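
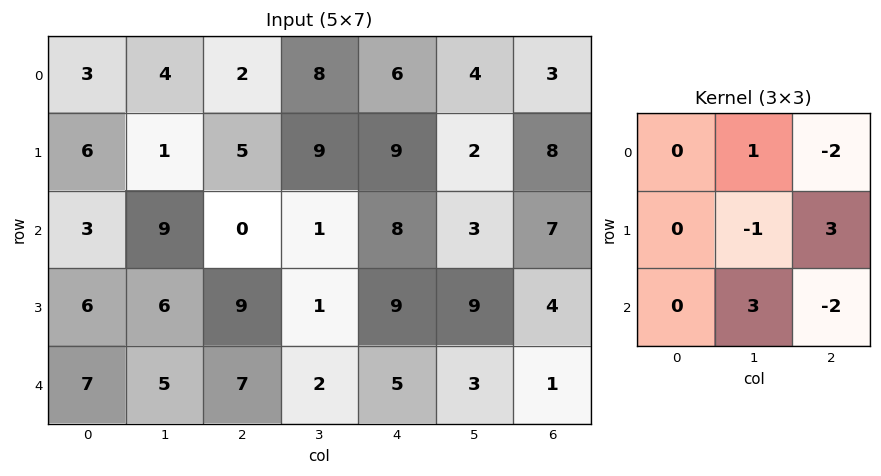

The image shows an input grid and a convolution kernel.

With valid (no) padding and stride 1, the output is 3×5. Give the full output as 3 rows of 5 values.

Output[0,0]: The receptive field on the input at this output position is [3 4 2 / 6 1 5 / 3 9 0]. Elementwise product with the kernel and sum: 4·1 + 2·-2 + 1·-1 + 5·3 + 9·3 + 0·-2.
Output[0,1]: The receptive field on the input at this output position is [4 2 8 / 1 5 9 / 9 0 1]. Elementwise product with the kernel and sum: 2·1 + 8·-2 + 5·-1 + 9·3 + 0·3 + 1·-2.

41 6 1 13 15
-18 15 -1 15 23
31 9 7 29 -1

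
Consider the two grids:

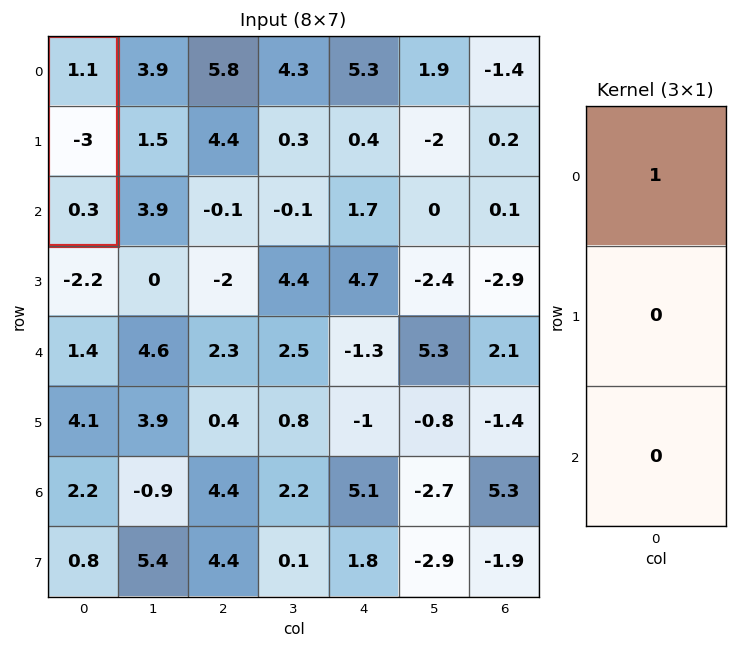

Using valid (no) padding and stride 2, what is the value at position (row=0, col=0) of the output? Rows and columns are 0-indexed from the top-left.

The receptive field on the input at this output position is [1.1 / -3 / 0.3]. Elementwise product with the kernel and sum: 1.1·1.

1.1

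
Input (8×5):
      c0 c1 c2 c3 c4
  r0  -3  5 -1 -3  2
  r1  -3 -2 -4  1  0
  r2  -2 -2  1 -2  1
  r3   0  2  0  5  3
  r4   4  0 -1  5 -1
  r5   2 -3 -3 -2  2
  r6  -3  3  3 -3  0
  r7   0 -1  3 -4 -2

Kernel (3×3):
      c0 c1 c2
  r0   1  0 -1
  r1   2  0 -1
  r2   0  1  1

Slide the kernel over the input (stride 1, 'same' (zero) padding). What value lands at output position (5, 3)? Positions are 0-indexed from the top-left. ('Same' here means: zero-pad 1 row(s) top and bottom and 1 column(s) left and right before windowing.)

The receptive field on the zero-padded input at this output position is [-1 5 -1 / -3 -2 2 / 3 -3 0]. Elementwise product with the kernel and sum: -1·1 + -1·-1 + -3·2 + 2·-1 + -3·1 + 0·1.

-11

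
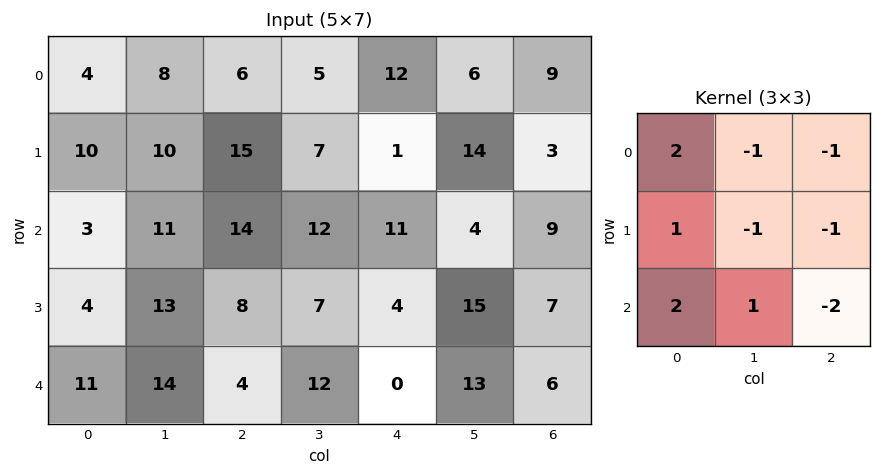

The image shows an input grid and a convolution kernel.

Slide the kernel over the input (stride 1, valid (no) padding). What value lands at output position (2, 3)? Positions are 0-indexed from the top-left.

-5

The receptive field on the input at this output position is [12 11 4 / 7 4 15 / 12 0 13]. Elementwise product with the kernel and sum: 12·2 + 11·-1 + 4·-1 + 7·1 + 4·-1 + 15·-1 + 12·2 + 0·1 + 13·-2.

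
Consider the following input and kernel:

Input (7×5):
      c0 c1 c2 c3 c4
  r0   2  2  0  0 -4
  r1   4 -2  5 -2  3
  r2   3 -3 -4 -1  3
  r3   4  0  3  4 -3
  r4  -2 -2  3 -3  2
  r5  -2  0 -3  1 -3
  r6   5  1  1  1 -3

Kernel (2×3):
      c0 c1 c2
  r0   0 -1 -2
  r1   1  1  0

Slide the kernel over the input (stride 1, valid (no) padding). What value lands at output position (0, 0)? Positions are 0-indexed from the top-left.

The receptive field on the input at this output position is [2 2 0 / 4 -2 5]. Elementwise product with the kernel and sum: 2·-1 + 0·-2 + 4·1 + -2·1.

0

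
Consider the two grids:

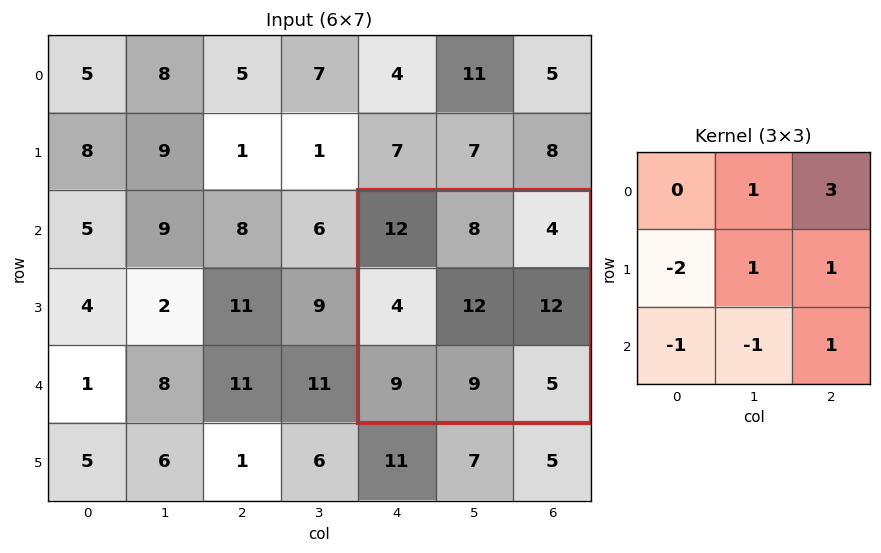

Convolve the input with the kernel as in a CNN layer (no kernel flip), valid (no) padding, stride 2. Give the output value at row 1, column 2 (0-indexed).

The receptive field on the input at this output position is [12 8 4 / 4 12 12 / 9 9 5]. Elementwise product with the kernel and sum: 8·1 + 4·3 + 4·-2 + 12·1 + 12·1 + 9·-1 + 9·-1 + 5·1.

23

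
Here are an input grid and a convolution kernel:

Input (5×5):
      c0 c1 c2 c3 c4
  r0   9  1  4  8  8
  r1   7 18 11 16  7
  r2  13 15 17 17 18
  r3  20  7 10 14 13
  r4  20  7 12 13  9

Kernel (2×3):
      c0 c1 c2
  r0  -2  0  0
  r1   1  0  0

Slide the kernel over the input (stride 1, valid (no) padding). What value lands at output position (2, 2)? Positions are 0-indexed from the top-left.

The receptive field on the input at this output position is [17 17 18 / 10 14 13]. Elementwise product with the kernel and sum: 17·-2 + 10·1.

-24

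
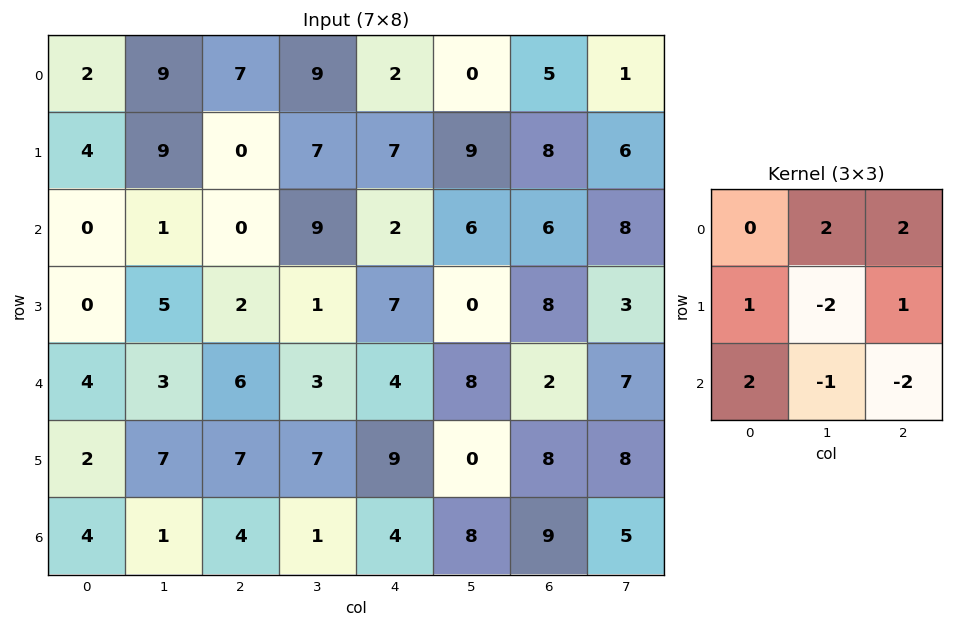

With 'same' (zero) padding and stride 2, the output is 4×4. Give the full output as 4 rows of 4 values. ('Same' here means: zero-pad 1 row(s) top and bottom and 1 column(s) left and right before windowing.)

-17 8 -6 -11
17 30 38 16
-11 -7 22 9
11 22 19 27

Output[0,0]: The receptive field on the zero-padded input at this output position is [0 0 0 / 0 2 9 / 0 4 9]. Elementwise product with the kernel and sum: 0·2 + 0·2 + 0·1 + 2·-2 + 9·1 + 0·2 + 4·-1 + 9·-2.
Output[0,1]: The receptive field on the zero-padded input at this output position is [0 0 0 / 9 7 9 / 9 0 7]. Elementwise product with the kernel and sum: 0·2 + 0·2 + 9·1 + 7·-2 + 9·1 + 9·2 + 0·-1 + 7·-2.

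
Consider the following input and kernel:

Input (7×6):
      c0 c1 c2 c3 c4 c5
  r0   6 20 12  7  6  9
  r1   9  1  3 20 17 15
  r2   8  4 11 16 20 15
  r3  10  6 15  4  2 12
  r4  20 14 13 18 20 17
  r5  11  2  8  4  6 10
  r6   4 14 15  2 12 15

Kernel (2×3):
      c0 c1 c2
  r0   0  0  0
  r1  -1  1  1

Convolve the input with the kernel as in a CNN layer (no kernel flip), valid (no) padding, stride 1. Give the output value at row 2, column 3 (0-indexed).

The receptive field on the input at this output position is [16 20 15 / 4 2 12]. Elementwise product with the kernel and sum: 4·-1 + 2·1 + 12·1.

10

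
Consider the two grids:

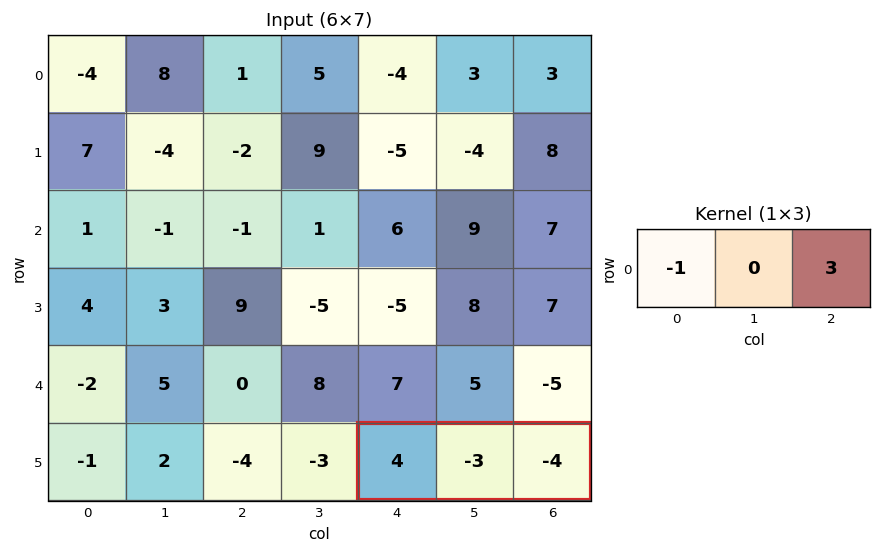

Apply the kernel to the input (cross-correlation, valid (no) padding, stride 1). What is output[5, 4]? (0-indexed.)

-16

The receptive field on the input at this output position is [4 -3 -4]. Elementwise product with the kernel and sum: 4·-1 + -4·3.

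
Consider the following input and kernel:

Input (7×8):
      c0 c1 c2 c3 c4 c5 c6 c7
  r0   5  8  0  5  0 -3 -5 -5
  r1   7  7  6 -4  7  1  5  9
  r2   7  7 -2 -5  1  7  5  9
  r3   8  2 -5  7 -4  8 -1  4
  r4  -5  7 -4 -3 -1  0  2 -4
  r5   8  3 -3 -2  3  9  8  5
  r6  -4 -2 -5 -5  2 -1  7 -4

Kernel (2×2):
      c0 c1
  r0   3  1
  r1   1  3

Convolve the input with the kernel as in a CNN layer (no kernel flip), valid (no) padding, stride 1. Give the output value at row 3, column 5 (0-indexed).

29

The receptive field on the input at this output position is [8 -1 / 0 2]. Elementwise product with the kernel and sum: 8·3 + -1·1 + 0·1 + 2·3.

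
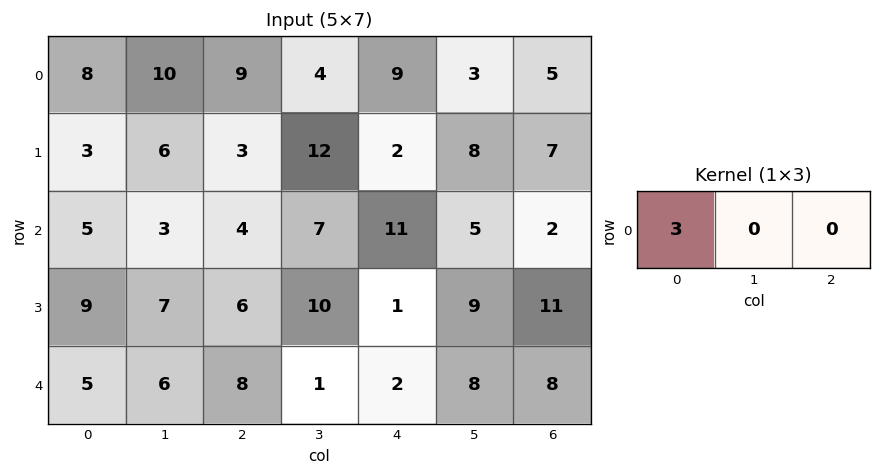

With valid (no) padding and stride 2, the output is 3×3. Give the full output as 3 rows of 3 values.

24 27 27
15 12 33
15 24 6

Output[0,0]: The receptive field on the input at this output position is [8 10 9]. Elementwise product with the kernel and sum: 8·3.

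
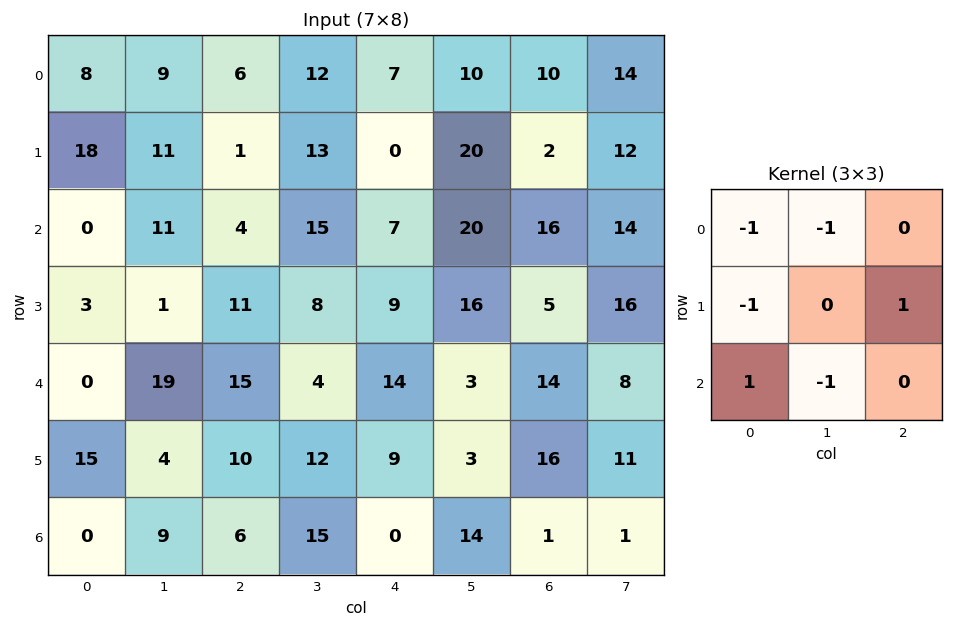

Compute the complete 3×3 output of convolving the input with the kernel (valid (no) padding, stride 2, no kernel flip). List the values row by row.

Output[0,0]: The receptive field on the input at this output position is [8 9 6 / 18 11 1 / 0 11 4]. Elementwise product with the kernel and sum: 8·-1 + 9·-1 + 18·-1 + 1·1 + 0·1 + 11·-1.
Output[0,1]: The receptive field on the input at this output position is [6 12 7 / 1 13 0 / 4 15 7]. Elementwise product with the kernel and sum: 6·-1 + 12·-1 + 1·-1 + 0·1 + 4·1 + 15·-1.

-45 -30 -28
-22 -10 -20
-33 -29 -24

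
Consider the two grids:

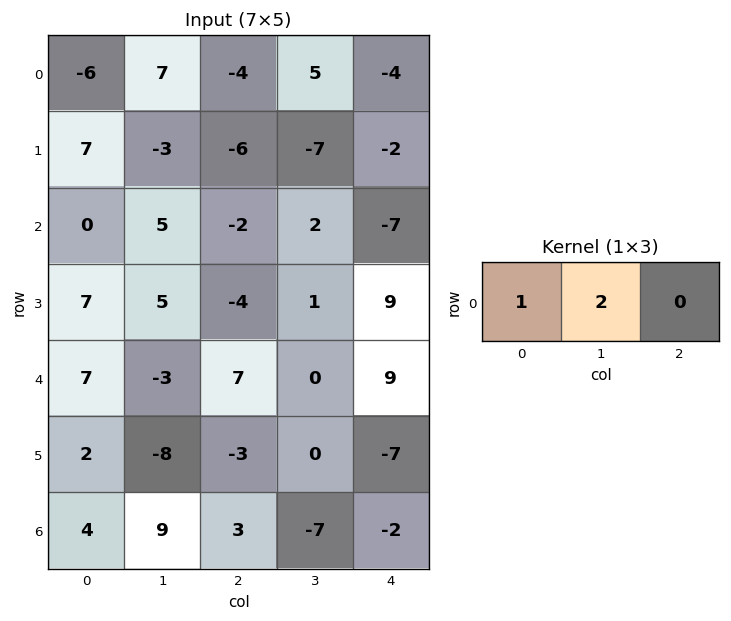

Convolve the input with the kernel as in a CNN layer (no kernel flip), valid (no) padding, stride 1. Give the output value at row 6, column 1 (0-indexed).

The receptive field on the input at this output position is [9 3 -7]. Elementwise product with the kernel and sum: 9·1 + 3·2.

15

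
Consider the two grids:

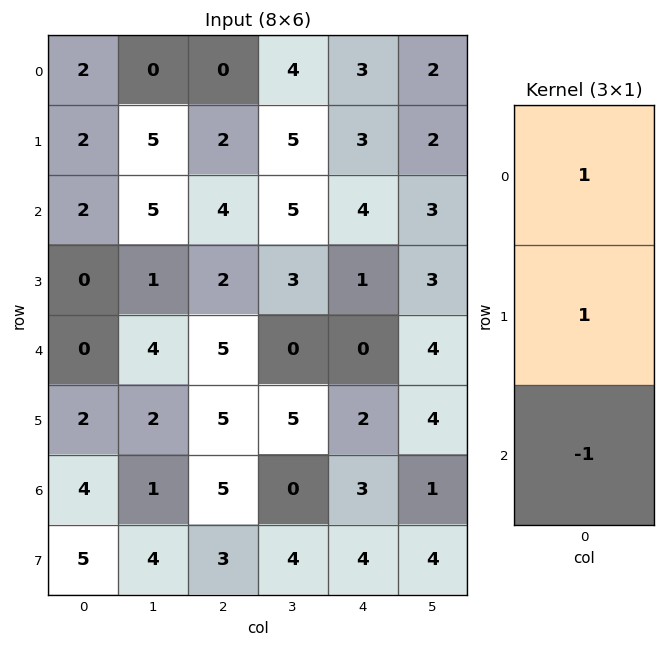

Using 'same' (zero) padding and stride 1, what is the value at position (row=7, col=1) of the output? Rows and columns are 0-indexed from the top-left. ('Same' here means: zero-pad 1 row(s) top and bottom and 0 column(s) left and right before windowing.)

The receptive field on the zero-padded input at this output position is [1 / 4 / 0]. Elementwise product with the kernel and sum: 1·1 + 4·1 + 0·-1.

5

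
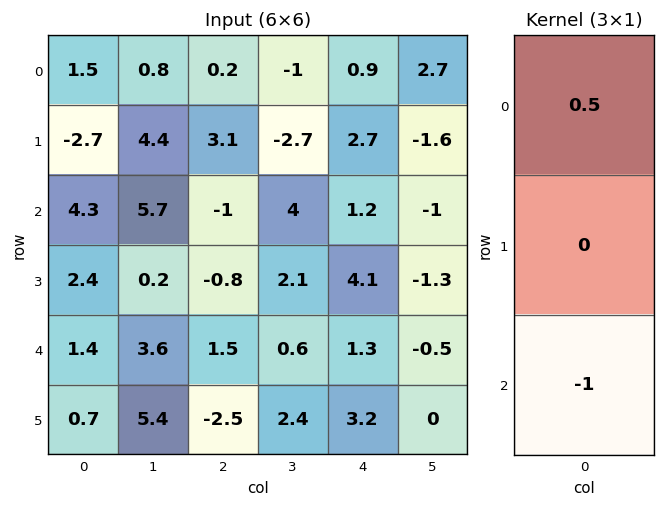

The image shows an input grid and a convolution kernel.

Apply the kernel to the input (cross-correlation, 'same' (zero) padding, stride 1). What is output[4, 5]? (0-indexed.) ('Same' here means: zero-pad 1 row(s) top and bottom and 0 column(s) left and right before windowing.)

-0.65

The receptive field on the zero-padded input at this output position is [-1.3 / -0.5 / 0]. Elementwise product with the kernel and sum: -1.3·0.5 + 0·-1.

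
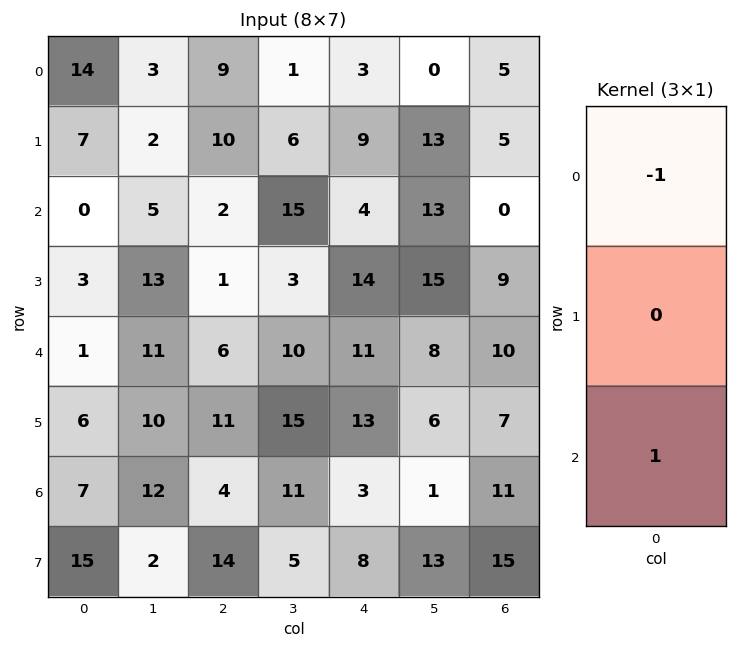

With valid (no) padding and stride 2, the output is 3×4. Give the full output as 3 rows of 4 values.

Output[0,0]: The receptive field on the input at this output position is [14 / 7 / 0]. Elementwise product with the kernel and sum: 14·-1 + 0·1.

-14 -7 1 -5
1 4 7 10
6 -2 -8 1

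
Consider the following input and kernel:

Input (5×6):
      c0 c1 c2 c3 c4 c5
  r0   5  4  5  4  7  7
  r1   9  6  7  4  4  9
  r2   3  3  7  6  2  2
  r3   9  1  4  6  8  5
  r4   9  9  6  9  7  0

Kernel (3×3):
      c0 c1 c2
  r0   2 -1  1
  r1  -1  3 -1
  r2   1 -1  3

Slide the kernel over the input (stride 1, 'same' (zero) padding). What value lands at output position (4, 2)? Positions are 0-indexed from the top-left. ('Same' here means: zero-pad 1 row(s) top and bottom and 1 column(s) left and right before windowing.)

The receptive field on the zero-padded input at this output position is [1 4 6 / 9 6 9 / 0 0 0]. Elementwise product with the kernel and sum: 1·2 + 4·-1 + 6·1 + 9·-1 + 6·3 + 9·-1 + 0·1 + 0·-1 + 0·3.

4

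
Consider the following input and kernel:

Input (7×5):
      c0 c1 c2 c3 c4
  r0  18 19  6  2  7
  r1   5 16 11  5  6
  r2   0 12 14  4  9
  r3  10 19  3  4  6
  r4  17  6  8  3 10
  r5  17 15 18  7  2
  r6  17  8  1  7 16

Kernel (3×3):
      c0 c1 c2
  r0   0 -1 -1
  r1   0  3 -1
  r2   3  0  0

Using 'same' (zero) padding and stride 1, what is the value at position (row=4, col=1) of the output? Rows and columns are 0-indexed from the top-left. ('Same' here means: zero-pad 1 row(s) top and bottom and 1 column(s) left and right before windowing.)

The receptive field on the zero-padded input at this output position is [10 19 3 / 17 6 8 / 17 15 18]. Elementwise product with the kernel and sum: 19·-1 + 3·-1 + 6·3 + 8·-1 + 17·3.

39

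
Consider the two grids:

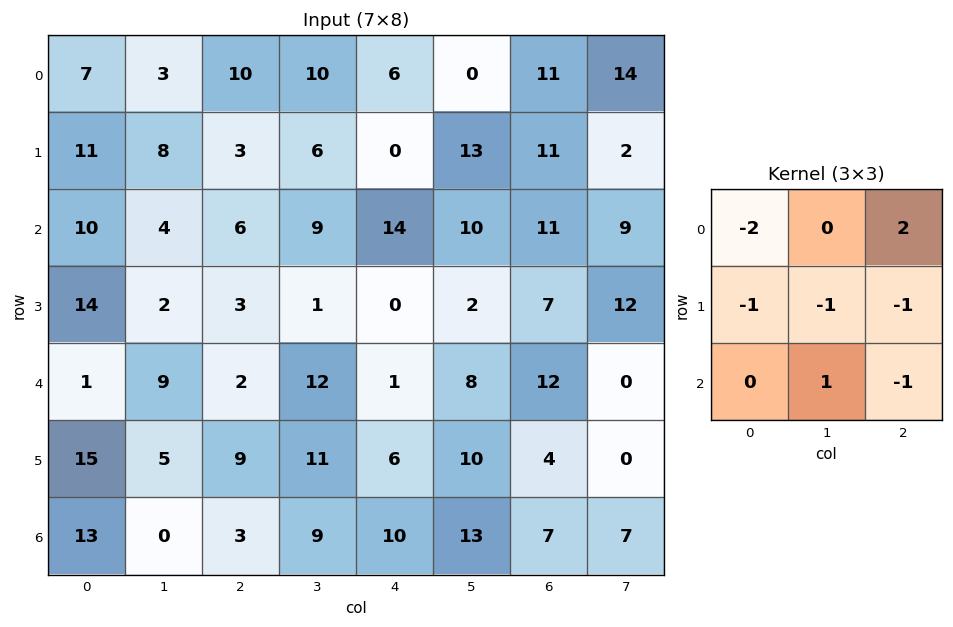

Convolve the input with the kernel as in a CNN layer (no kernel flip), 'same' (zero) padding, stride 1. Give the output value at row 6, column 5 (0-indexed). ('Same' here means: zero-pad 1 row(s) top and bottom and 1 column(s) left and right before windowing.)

-34

The receptive field on the zero-padded input at this output position is [6 10 4 / 10 13 7 / 0 0 0]. Elementwise product with the kernel and sum: 6·-2 + 4·2 + 10·-1 + 13·-1 + 7·-1 + 0·1 + 0·-1.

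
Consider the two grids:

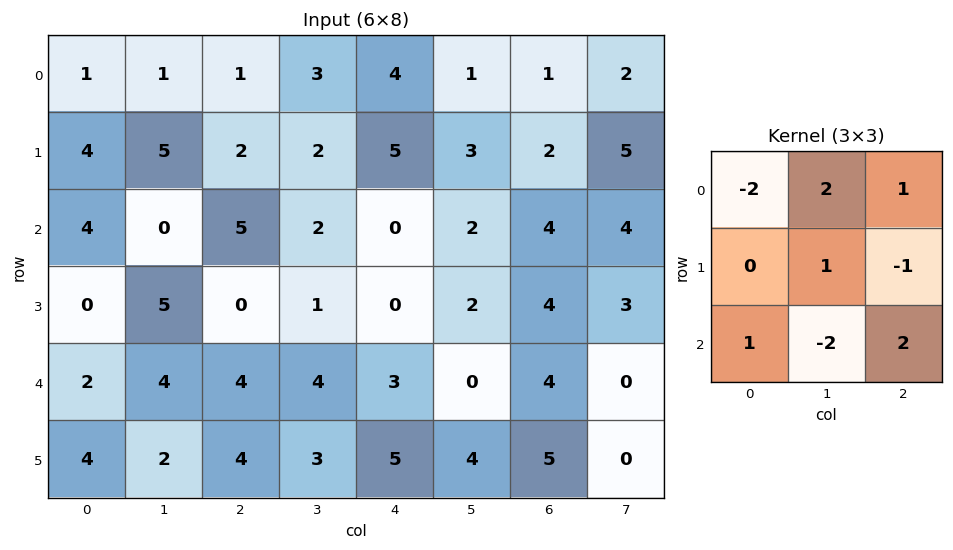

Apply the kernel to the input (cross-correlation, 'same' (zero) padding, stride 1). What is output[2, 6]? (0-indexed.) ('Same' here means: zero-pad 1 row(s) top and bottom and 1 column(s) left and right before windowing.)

3

The receptive field on the zero-padded input at this output position is [3 2 5 / 2 4 4 / 2 4 3]. Elementwise product with the kernel and sum: 3·-2 + 2·2 + 5·1 + 4·1 + 4·-1 + 2·1 + 4·-2 + 3·2.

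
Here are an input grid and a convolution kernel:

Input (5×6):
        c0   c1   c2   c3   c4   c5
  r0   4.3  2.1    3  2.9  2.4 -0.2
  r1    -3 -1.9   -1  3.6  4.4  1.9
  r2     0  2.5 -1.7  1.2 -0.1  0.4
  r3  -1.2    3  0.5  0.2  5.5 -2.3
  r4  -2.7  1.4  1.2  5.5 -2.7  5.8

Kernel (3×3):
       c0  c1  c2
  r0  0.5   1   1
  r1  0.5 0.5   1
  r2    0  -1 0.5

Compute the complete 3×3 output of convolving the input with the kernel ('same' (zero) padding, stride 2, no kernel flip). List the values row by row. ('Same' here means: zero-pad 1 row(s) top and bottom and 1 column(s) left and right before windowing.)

6.3 8.25 -1
0.3 2.85 2.4
1.85 9 10.5

Output[0,0]: The receptive field on the zero-padded input at this output position is [0 0 0 / 0 4.3 2.1 / 0 -3 -1.9]. Elementwise product with the kernel and sum: 0·0.5 + 0·1 + 0·1 + 0·0.5 + 4.3·0.5 + 2.1·1 + -3·-1 + -1.9·0.5.
Output[0,1]: The receptive field on the zero-padded input at this output position is [0 0 0 / 2.1 3 2.9 / -1.9 -1 3.6]. Elementwise product with the kernel and sum: 0·0.5 + 0·1 + 0·1 + 2.1·0.5 + 3·0.5 + 2.9·1 + -1·-1 + 3.6·0.5.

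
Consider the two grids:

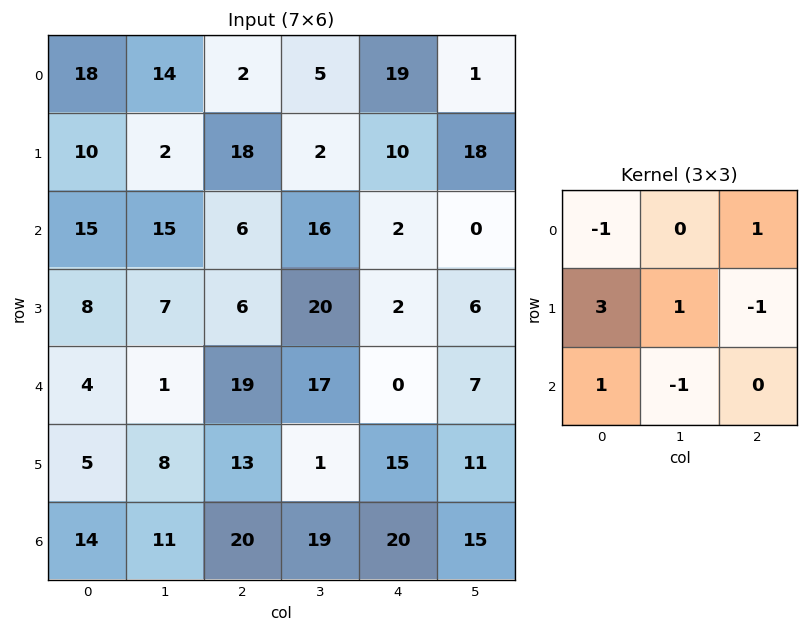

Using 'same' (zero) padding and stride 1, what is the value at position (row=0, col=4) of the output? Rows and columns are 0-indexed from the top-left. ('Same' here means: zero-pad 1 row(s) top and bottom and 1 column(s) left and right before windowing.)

The receptive field on the zero-padded input at this output position is [0 0 0 / 5 19 1 / 2 10 18]. Elementwise product with the kernel and sum: 0·-1 + 0·1 + 5·3 + 19·1 + 1·-1 + 2·1 + 10·-1.

25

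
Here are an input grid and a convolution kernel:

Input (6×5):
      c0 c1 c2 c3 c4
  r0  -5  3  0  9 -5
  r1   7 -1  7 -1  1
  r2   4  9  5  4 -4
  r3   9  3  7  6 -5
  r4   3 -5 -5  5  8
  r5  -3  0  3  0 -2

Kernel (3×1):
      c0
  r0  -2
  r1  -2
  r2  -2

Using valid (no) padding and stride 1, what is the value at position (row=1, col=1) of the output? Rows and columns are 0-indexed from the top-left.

The receptive field on the input at this output position is [-1 / 9 / 3]. Elementwise product with the kernel and sum: -1·-2 + 9·-2 + 3·-2.

-22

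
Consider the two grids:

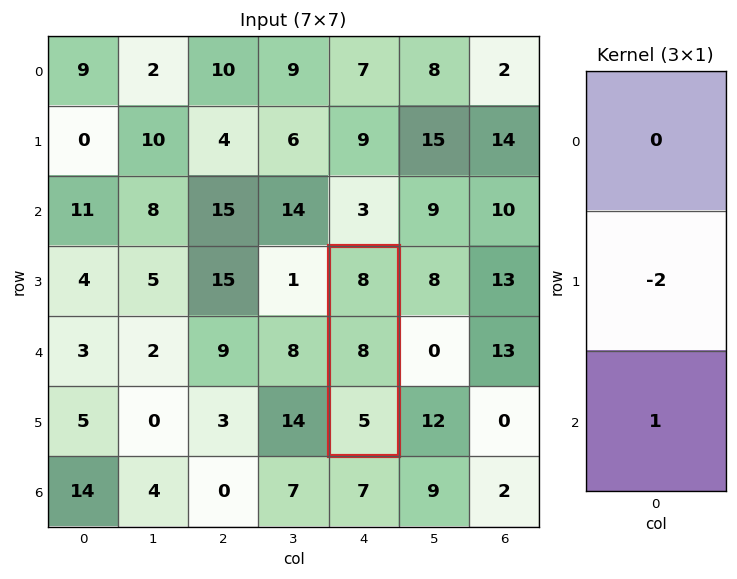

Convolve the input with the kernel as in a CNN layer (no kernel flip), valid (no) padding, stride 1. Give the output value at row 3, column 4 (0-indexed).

-11

The receptive field on the input at this output position is [8 / 8 / 5]. Elementwise product with the kernel and sum: 8·-2 + 5·1.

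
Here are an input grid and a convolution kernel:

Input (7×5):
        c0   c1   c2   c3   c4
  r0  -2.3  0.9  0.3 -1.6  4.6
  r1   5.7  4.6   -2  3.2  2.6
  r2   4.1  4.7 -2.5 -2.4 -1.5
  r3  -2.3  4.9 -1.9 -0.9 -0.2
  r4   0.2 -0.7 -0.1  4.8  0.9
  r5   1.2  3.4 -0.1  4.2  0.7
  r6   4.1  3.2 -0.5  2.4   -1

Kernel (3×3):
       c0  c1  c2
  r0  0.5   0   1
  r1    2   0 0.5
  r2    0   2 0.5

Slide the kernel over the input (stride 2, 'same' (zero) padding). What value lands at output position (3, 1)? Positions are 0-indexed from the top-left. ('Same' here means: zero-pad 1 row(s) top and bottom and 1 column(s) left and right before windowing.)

13.5

The receptive field on the zero-padded input at this output position is [3.4 -0.1 4.2 / 3.2 -0.5 2.4 / 0 0 0]. Elementwise product with the kernel and sum: 3.4·0.5 + 4.2·1 + 3.2·2 + 2.4·0.5 + 0·2 + 0·0.5.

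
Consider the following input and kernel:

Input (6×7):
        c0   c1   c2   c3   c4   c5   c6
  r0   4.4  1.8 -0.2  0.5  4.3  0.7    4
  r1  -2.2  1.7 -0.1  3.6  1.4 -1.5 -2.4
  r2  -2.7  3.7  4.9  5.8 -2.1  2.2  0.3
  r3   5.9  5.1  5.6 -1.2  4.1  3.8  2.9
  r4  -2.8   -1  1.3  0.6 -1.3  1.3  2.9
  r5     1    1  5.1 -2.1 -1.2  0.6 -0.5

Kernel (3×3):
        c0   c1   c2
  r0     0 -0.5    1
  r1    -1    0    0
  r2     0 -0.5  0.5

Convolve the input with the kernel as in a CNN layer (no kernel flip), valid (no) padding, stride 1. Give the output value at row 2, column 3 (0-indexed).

The receptive field on the input at this output position is [5.8 -2.1 2.2 / -1.2 4.1 3.8 / 0.6 -1.3 1.3]. Elementwise product with the kernel and sum: -2.1·-0.5 + 2.2·1 + -1.2·-1 + -1.3·-0.5 + 1.3·0.5.

5.75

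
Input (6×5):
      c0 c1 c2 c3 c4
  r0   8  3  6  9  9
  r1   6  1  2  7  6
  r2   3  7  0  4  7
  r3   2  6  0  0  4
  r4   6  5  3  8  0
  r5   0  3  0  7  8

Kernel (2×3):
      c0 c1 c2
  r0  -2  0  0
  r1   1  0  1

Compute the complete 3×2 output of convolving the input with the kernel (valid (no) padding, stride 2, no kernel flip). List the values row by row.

Output[0,0]: The receptive field on the input at this output position is [8 3 6 / 6 1 2]. Elementwise product with the kernel and sum: 8·-2 + 6·1 + 2·1.
Output[0,1]: The receptive field on the input at this output position is [6 9 9 / 2 7 6]. Elementwise product with the kernel and sum: 6·-2 + 2·1 + 6·1.

-8 -4
-4 4
-12 2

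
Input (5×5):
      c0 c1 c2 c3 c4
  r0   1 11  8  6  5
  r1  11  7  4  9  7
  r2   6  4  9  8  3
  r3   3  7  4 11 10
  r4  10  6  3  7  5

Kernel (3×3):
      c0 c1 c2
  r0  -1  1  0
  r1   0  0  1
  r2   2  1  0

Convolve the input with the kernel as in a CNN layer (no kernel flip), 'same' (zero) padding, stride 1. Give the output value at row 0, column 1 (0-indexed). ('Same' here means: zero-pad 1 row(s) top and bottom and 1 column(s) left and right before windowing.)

37

The receptive field on the zero-padded input at this output position is [0 0 0 / 1 11 8 / 11 7 4]. Elementwise product with the kernel and sum: 0·-1 + 0·1 + 8·1 + 11·2 + 7·1.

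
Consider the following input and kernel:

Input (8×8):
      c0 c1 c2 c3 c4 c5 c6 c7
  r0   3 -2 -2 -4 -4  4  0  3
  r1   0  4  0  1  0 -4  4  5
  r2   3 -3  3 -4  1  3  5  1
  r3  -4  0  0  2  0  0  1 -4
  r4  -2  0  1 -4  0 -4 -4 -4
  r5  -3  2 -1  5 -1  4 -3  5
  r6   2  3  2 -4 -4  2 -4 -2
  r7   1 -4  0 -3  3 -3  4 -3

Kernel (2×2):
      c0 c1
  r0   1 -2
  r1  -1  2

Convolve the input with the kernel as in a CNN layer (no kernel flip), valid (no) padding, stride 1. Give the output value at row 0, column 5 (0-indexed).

The receptive field on the input at this output position is [4 0 / -4 4]. Elementwise product with the kernel and sum: 4·1 + 0·-2 + -4·-1 + 4·2.

16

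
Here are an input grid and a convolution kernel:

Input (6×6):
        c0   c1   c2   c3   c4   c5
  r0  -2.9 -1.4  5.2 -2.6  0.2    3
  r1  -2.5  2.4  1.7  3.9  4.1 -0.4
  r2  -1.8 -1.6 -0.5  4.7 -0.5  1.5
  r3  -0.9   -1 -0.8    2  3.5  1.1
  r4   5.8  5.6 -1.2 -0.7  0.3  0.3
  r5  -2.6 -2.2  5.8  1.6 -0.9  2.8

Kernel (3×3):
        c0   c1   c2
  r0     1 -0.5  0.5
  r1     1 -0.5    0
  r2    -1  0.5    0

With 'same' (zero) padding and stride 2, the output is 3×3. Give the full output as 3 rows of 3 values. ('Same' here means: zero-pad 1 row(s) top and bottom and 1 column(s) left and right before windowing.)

0.2 -5.55 -4.55
2.9 2.75 6.35
-4.25 11.7 -2.1

Output[0,0]: The receptive field on the zero-padded input at this output position is [0 0 0 / 0 -2.9 -1.4 / 0 -2.5 2.4]. Elementwise product with the kernel and sum: 0·1 + 0·-0.5 + 0·0.5 + 0·1 + -2.9·-0.5 + 0·-1 + -2.5·0.5.
Output[0,1]: The receptive field on the zero-padded input at this output position is [0 0 0 / -1.4 5.2 -2.6 / 2.4 1.7 3.9]. Elementwise product with the kernel and sum: 0·1 + 0·-0.5 + 0·0.5 + -1.4·1 + 5.2·-0.5 + 2.4·-1 + 1.7·0.5.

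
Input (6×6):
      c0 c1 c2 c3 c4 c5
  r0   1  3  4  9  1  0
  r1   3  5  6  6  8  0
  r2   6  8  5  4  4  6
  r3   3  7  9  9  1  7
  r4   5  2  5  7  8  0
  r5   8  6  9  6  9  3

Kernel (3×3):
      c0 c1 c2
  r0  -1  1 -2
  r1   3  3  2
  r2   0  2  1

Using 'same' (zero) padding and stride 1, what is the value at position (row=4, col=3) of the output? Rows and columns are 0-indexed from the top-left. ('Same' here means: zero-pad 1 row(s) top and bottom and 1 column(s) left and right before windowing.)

71

The receptive field on the zero-padded input at this output position is [9 9 1 / 5 7 8 / 9 6 9]. Elementwise product with the kernel and sum: 9·-1 + 9·1 + 1·-2 + 5·3 + 7·3 + 8·2 + 6·2 + 9·1.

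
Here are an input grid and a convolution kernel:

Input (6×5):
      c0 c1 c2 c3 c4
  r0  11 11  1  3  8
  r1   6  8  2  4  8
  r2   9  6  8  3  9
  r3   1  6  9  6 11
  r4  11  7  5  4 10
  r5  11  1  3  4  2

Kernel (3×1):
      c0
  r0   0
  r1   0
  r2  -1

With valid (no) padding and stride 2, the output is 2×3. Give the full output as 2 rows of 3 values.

Output[0,0]: The receptive field on the input at this output position is [11 / 6 / 9]. Elementwise product with the kernel and sum: 9·-1.
Output[0,1]: The receptive field on the input at this output position is [1 / 2 / 8]. Elementwise product with the kernel and sum: 8·-1.

-9 -8 -9
-11 -5 -10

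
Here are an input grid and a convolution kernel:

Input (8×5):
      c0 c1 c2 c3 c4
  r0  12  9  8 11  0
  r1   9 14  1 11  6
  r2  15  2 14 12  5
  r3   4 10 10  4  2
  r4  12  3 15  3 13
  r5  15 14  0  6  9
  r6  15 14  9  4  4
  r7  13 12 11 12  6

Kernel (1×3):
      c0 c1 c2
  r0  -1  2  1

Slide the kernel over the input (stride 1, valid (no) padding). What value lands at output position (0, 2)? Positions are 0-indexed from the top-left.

The receptive field on the input at this output position is [8 11 0]. Elementwise product with the kernel and sum: 8·-1 + 11·2 + 0·1.

14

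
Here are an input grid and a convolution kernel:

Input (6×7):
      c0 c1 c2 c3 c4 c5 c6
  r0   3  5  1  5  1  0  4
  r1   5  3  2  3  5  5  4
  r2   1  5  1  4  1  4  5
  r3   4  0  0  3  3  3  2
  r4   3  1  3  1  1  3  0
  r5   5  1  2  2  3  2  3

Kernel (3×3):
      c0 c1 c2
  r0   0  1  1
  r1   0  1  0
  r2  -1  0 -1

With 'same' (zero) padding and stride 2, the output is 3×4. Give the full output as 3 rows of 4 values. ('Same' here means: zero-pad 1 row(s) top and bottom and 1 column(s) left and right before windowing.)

Output[0,0]: The receptive field on the zero-padded input at this output position is [0 0 0 / 0 3 5 / 0 5 3]. Elementwise product with the kernel and sum: 0·1 + 0·1 + 3·1 + 0·-1 + 3·-1.
Output[0,1]: The receptive field on the zero-padded input at this output position is [0 0 0 / 5 1 5 / 3 2 3]. Elementwise product with the kernel and sum: 0·1 + 0·1 + 1·1 + 3·-1 + 3·-1.

0 -5 -7 -1
9 3 5 6
6 3 3 0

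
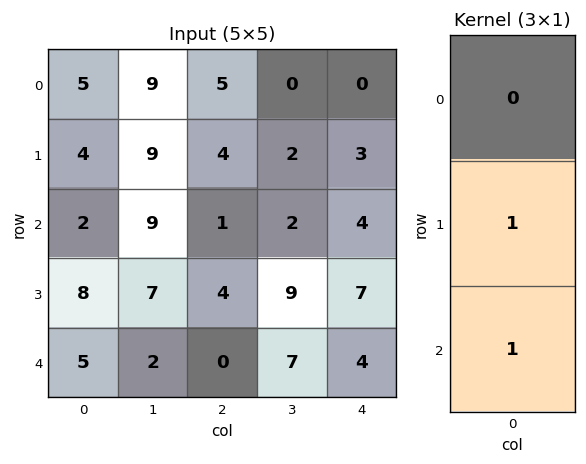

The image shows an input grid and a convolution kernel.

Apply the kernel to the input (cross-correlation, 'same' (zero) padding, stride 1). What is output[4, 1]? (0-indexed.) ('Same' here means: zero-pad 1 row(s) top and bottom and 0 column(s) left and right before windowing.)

2

The receptive field on the zero-padded input at this output position is [7 / 2 / 0]. Elementwise product with the kernel and sum: 2·1 + 0·1.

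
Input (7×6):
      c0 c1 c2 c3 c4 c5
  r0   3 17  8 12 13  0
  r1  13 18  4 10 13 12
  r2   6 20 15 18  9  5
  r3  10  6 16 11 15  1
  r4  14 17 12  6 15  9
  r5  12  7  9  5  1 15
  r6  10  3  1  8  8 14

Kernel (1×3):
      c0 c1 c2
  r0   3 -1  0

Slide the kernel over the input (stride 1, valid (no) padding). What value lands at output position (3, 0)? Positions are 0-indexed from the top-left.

24

The receptive field on the input at this output position is [10 6 16]. Elementwise product with the kernel and sum: 10·3 + 6·-1.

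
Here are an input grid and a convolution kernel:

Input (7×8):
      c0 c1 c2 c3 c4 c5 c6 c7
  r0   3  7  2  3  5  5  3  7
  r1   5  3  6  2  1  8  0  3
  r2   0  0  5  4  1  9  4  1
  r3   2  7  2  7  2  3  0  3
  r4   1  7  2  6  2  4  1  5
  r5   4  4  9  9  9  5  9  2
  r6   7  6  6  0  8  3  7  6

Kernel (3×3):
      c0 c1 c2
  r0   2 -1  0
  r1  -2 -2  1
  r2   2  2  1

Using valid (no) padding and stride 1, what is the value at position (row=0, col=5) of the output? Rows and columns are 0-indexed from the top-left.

21

The receptive field on the input at this output position is [5 3 7 / 8 0 3 / 9 4 1]. Elementwise product with the kernel and sum: 5·2 + 3·-1 + 8·-2 + 0·-2 + 3·1 + 9·2 + 4·2 + 1·1.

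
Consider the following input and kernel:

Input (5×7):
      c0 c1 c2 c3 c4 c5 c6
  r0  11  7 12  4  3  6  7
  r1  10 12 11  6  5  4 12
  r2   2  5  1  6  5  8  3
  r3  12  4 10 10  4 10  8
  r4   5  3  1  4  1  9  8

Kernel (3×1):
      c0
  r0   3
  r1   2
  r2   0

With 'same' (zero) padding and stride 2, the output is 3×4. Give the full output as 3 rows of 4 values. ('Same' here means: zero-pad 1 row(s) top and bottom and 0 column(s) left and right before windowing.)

22 24 6 14
34 35 25 42
46 32 14 40

Output[0,0]: The receptive field on the zero-padded input at this output position is [0 / 11 / 10]. Elementwise product with the kernel and sum: 0·3 + 11·2.
Output[0,1]: The receptive field on the zero-padded input at this output position is [0 / 12 / 11]. Elementwise product with the kernel and sum: 0·3 + 12·2.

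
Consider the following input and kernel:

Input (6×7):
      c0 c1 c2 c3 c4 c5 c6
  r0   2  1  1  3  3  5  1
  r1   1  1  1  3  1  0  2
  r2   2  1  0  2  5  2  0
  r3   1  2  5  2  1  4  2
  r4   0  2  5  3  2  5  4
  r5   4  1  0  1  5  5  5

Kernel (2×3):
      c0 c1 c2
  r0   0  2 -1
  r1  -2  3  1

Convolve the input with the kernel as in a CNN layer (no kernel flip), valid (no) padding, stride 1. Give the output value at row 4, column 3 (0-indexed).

The receptive field on the input at this output position is [3 2 5 / 1 5 5]. Elementwise product with the kernel and sum: 2·2 + 5·-1 + 1·-2 + 5·3 + 5·1.

17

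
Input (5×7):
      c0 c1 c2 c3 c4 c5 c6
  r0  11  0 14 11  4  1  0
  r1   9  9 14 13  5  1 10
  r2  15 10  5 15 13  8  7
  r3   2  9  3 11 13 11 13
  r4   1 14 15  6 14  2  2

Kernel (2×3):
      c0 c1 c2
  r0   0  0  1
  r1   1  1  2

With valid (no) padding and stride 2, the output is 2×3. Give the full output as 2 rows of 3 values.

Output[0,0]: The receptive field on the input at this output position is [11 0 14 / 9 9 14]. Elementwise product with the kernel and sum: 14·1 + 9·1 + 9·1 + 14·2.

60 41 26
22 53 57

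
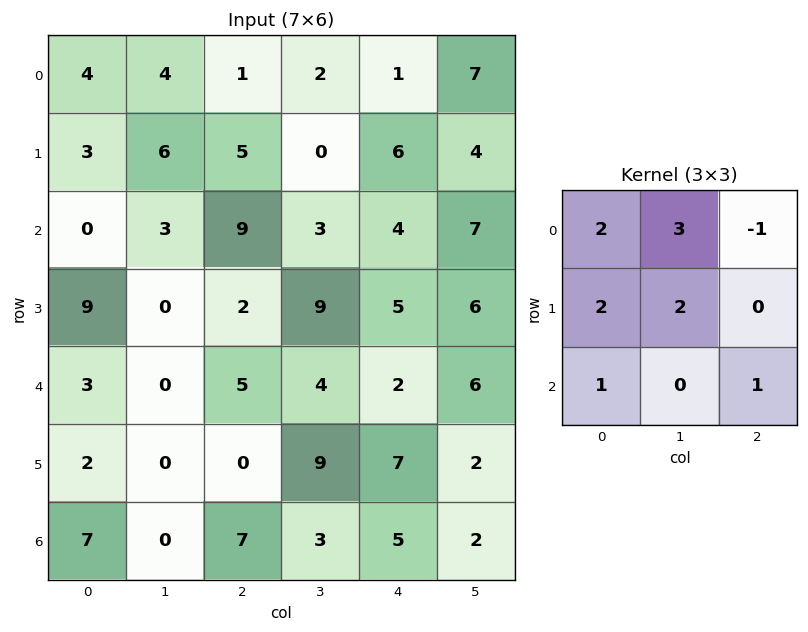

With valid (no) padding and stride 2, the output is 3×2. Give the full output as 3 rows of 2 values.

46 30
26 52
19 50

Output[0,0]: The receptive field on the input at this output position is [4 4 1 / 3 6 5 / 0 3 9]. Elementwise product with the kernel and sum: 4·2 + 4·3 + 1·-1 + 3·2 + 6·2 + 0·1 + 9·1.
Output[0,1]: The receptive field on the input at this output position is [1 2 1 / 5 0 6 / 9 3 4]. Elementwise product with the kernel and sum: 1·2 + 2·3 + 1·-1 + 5·2 + 0·2 + 9·1 + 4·1.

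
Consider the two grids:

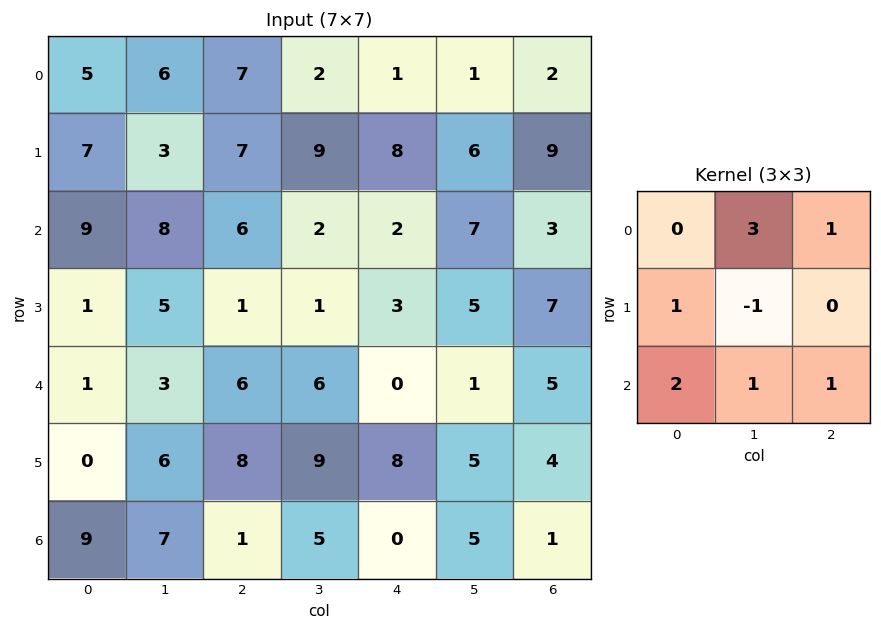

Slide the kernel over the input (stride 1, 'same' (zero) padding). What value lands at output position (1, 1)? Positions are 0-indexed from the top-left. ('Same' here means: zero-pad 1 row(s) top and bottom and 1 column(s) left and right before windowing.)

61

The receptive field on the zero-padded input at this output position is [5 6 7 / 7 3 7 / 9 8 6]. Elementwise product with the kernel and sum: 6·3 + 7·1 + 7·1 + 3·-1 + 9·2 + 8·1 + 6·1.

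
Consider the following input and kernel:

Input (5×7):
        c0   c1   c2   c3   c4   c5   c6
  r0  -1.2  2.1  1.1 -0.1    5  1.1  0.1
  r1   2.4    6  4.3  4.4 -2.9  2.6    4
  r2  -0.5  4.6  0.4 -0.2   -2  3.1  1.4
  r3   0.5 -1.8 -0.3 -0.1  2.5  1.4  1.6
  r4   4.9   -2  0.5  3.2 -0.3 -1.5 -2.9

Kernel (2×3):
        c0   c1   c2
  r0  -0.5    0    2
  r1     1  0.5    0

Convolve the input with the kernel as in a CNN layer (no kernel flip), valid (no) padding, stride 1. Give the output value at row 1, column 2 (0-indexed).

-7.65

The receptive field on the input at this output position is [4.3 4.4 -2.9 / 0.4 -0.2 -2]. Elementwise product with the kernel and sum: 4.3·-0.5 + -2.9·2 + 0.4·1 + -0.2·0.5.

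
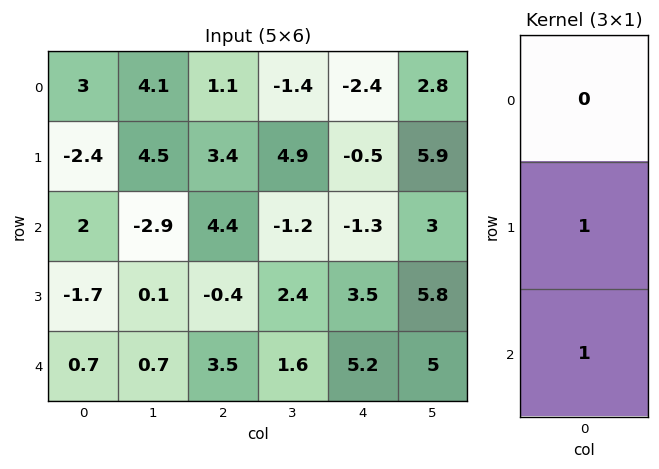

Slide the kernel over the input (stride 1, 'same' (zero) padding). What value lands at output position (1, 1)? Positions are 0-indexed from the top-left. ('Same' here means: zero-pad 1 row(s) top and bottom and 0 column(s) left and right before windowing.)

1.6

The receptive field on the zero-padded input at this output position is [4.1 / 4.5 / -2.9]. Elementwise product with the kernel and sum: 4.5·1 + -2.9·1.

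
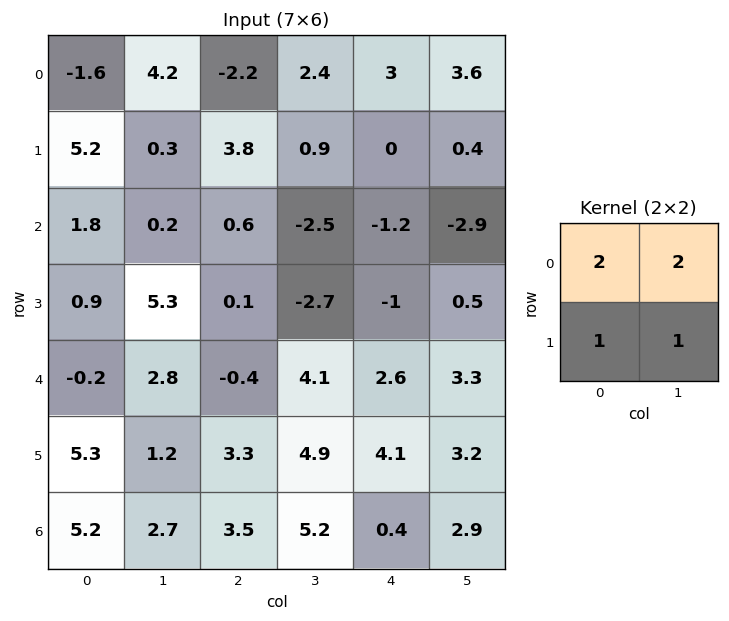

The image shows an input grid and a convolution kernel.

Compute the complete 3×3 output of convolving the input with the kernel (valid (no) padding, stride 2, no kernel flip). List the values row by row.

Output[0,0]: The receptive field on the input at this output position is [-1.6 4.2 / 5.2 0.3]. Elementwise product with the kernel and sum: -1.6·2 + 4.2·2 + 5.2·1 + 0.3·1.

10.7 5.1 13.6
10.2 -6.4 -8.7
11.7 15.6 19.1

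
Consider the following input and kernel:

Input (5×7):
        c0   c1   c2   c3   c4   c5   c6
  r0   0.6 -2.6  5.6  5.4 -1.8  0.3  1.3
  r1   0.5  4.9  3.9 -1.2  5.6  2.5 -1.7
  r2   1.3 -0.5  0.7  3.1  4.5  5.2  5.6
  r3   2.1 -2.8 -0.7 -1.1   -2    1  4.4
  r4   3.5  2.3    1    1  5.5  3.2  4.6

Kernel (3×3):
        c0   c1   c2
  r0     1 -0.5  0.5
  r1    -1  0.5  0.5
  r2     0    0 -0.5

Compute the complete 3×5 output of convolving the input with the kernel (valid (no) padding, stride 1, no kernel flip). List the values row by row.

Output[0,0]: The receptive field on the input at this output position is [0.6 -2.6 5.6 / 0.5 4.9 3.9 / 1.3 -0.5 0.7]. Elementwise product with the kernel and sum: 0.6·1 + -2.6·-0.5 + 5.6·0.5 + 0.5·-1 + 4.9·0.5 + 3.9·0.5 + 0.7·-0.5.

8.25 -7.8 -1.95 9.1 -9.3
-0.85 5.3 11.4 -1.5 2.2
-2.45 2.1 -2.2 2.45 7.1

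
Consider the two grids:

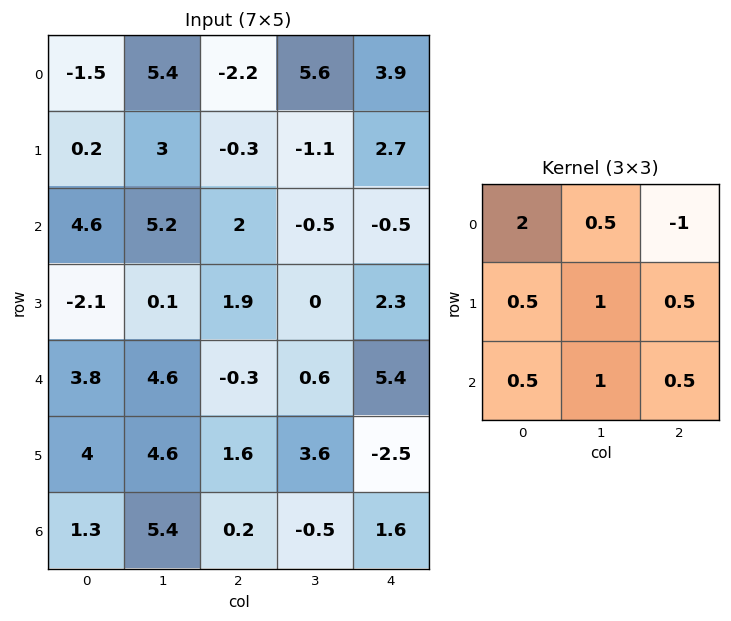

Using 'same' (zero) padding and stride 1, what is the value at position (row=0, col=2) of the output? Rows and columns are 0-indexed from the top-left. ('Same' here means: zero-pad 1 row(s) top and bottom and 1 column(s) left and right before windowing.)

3.95

The receptive field on the zero-padded input at this output position is [0 0 0 / 5.4 -2.2 5.6 / 3 -0.3 -1.1]. Elementwise product with the kernel and sum: 0·2 + 0·0.5 + 0·-1 + 5.4·0.5 + -2.2·1 + 5.6·0.5 + 3·0.5 + -0.3·1 + -1.1·0.5.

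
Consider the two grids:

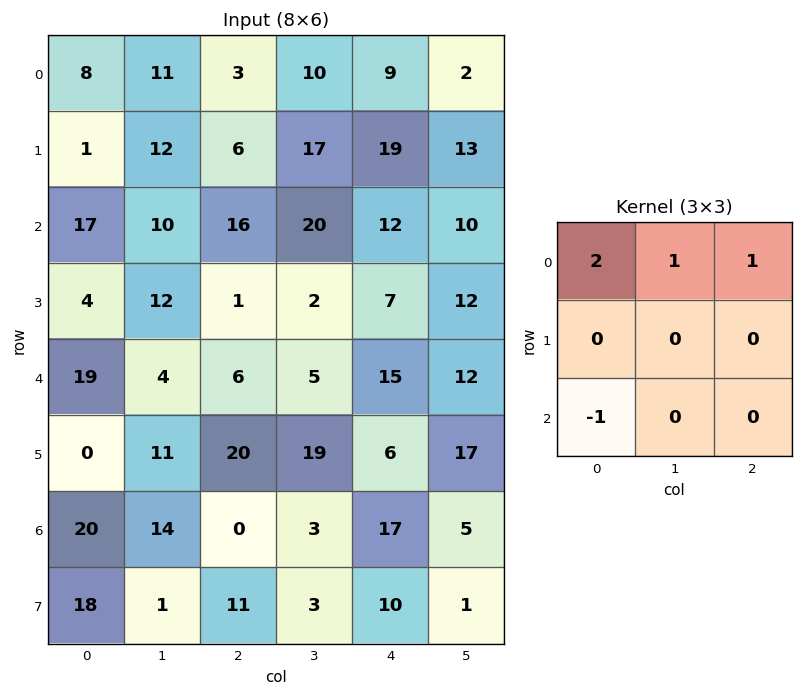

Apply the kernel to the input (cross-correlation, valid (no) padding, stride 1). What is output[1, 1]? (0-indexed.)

35

The receptive field on the input at this output position is [12 6 17 / 10 16 20 / 12 1 2]. Elementwise product with the kernel and sum: 12·2 + 6·1 + 17·1 + 12·-1.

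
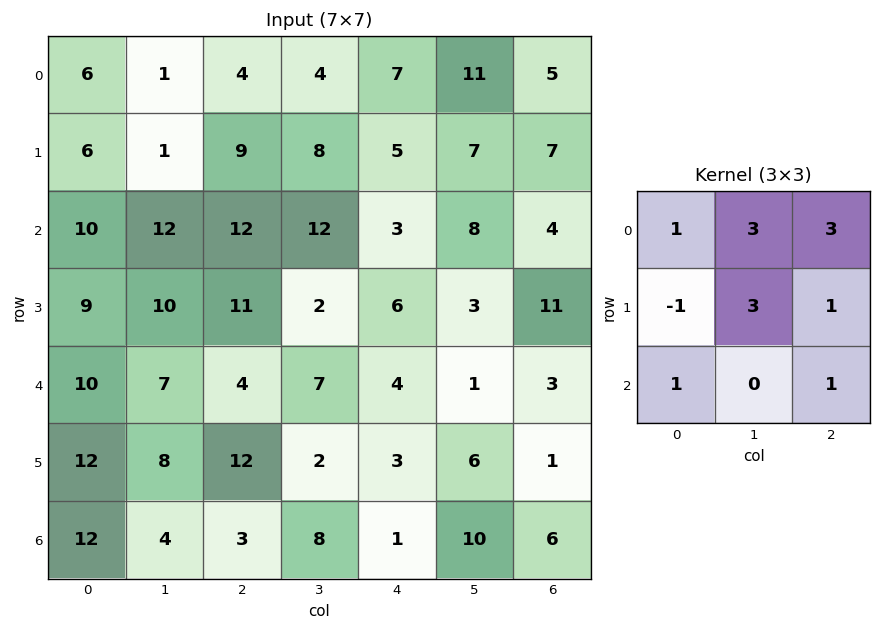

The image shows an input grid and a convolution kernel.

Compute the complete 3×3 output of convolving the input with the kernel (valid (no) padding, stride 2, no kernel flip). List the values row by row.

Output[0,0]: The receptive field on the input at this output position is [6 1 4 / 6 1 9 / 10 12 12]. Elementwise product with the kernel and sum: 6·1 + 1·3 + 4·3 + 6·-1 + 1·3 + 9·1 + 10·1 + 12·1.

49 72 85
128 66 60
82 38 39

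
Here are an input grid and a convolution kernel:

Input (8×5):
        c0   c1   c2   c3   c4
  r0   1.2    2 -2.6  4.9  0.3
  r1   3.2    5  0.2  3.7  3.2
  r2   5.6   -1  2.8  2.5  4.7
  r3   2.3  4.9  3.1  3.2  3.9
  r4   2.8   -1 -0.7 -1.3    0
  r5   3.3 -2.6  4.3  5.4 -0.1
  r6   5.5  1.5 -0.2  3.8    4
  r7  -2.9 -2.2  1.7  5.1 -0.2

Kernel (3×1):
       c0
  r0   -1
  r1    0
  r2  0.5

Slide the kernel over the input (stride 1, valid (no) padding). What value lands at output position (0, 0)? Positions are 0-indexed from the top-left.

The receptive field on the input at this output position is [1.2 / 3.2 / 5.6]. Elementwise product with the kernel and sum: 1.2·-1 + 5.6·0.5.

1.6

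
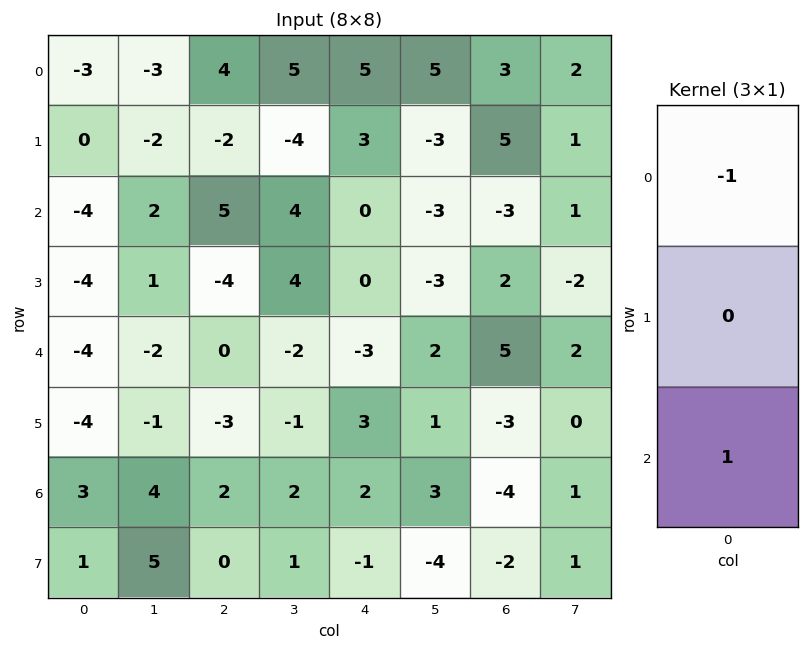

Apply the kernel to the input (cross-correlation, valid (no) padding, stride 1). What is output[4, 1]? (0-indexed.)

6

The receptive field on the input at this output position is [-2 / -1 / 4]. Elementwise product with the kernel and sum: -2·-1 + 4·1.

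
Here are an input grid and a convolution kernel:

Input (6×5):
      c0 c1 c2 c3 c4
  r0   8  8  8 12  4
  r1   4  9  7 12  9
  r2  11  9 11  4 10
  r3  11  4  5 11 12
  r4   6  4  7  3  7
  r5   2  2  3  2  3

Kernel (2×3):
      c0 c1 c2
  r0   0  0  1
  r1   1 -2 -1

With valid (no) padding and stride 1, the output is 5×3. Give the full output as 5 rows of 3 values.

-13 -5 -22
-11 -5 2
9 -13 -19
-4 -2 6
2 -3 3

Output[0,0]: The receptive field on the input at this output position is [8 8 8 / 4 9 7]. Elementwise product with the kernel and sum: 8·1 + 4·1 + 9·-2 + 7·-1.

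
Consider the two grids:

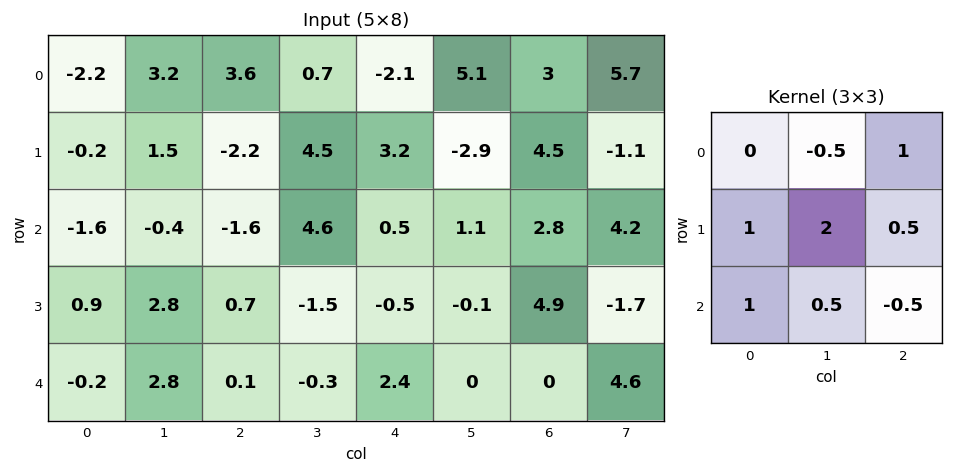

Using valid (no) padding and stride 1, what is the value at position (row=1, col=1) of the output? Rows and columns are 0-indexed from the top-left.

The receptive field on the input at this output position is [1.5 -2.2 4.5 / -0.4 -1.6 4.6 / 2.8 0.7 -1.5]. Elementwise product with the kernel and sum: -2.2·-0.5 + 4.5·1 + -0.4·1 + -1.6·2 + 4.6·0.5 + 2.8·1 + 0.7·0.5 + -1.5·-0.5.

8.2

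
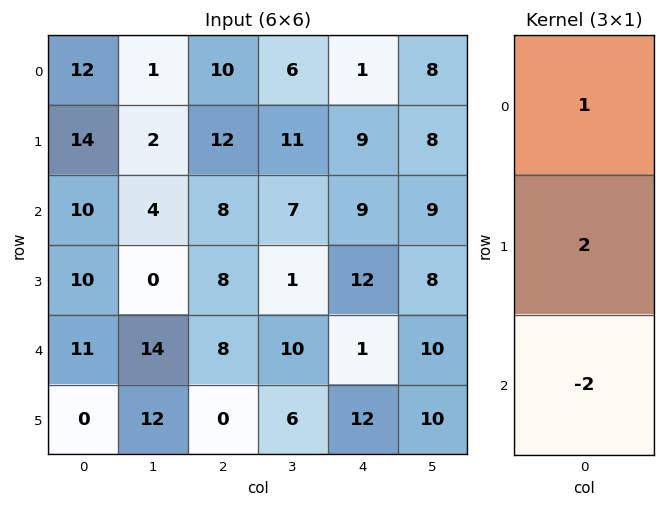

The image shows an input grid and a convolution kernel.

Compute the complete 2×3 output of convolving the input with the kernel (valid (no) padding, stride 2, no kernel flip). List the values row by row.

Output[0,0]: The receptive field on the input at this output position is [12 / 14 / 10]. Elementwise product with the kernel and sum: 12·1 + 14·2 + 10·-2.

20 18 1
8 8 31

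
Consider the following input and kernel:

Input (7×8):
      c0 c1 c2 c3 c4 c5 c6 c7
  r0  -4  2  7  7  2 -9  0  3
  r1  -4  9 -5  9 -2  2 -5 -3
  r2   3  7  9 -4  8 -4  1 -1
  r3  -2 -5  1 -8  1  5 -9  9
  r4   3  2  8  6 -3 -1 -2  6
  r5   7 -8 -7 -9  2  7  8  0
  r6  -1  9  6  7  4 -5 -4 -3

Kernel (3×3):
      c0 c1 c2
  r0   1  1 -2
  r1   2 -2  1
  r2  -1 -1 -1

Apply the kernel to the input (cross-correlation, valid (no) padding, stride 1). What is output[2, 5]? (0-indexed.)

33

The receptive field on the input at this output position is [-4 1 -1 / 5 -9 9 / -1 -2 6]. Elementwise product with the kernel and sum: -4·1 + 1·1 + -1·-2 + 5·2 + -9·-2 + 9·1 + -1·-1 + -2·-1 + 6·-1.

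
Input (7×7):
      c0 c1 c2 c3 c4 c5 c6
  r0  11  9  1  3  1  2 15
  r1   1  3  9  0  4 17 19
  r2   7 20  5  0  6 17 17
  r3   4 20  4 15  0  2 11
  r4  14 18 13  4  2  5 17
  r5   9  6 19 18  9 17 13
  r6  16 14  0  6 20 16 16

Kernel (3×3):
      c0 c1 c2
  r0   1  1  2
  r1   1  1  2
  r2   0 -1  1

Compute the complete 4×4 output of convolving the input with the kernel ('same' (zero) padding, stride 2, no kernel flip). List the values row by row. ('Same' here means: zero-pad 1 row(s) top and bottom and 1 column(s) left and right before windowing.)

Output[0,0]: The receptive field on the zero-padded input at this output position is [0 0 0 / 0 11 9 / 0 1 3]. Elementwise product with the kernel and sum: 0·1 + 0·1 + 0·2 + 0·1 + 11·1 + 9·2 + 1·-1 + 3·1.

31 7 21 -2
70 48 80 59
91 92 43 22
65 87 119 62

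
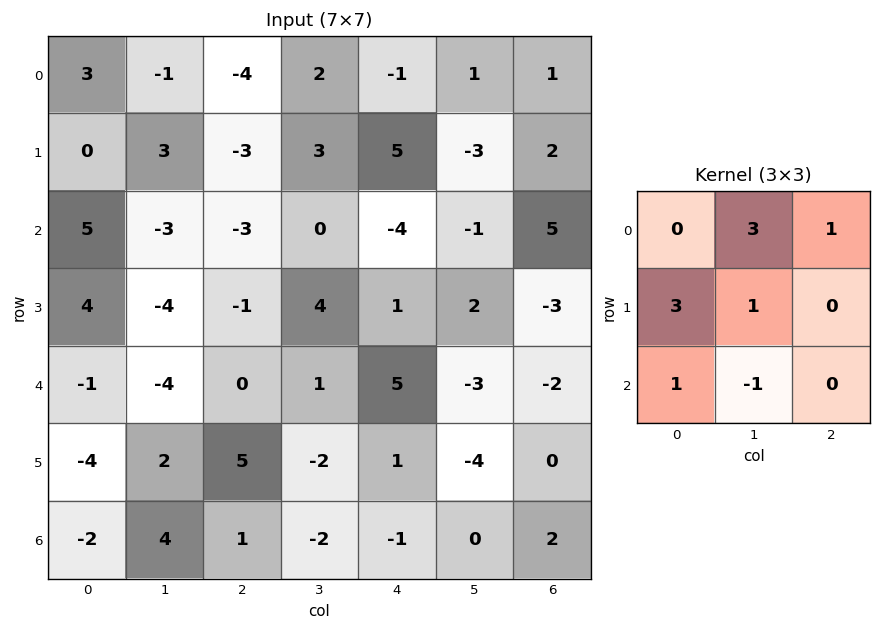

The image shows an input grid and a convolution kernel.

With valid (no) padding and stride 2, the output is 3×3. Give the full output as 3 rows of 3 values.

Output[0,0]: The receptive field on the input at this output position is [3 -1 -4 / 0 3 -3 / 5 -3 -3]. Elementwise product with the kernel and sum: -1·3 + -4·1 + 0·3 + 3·1 + 5·1 + -3·-1.

4 -4 13
-1 -4 15
-28 24 -13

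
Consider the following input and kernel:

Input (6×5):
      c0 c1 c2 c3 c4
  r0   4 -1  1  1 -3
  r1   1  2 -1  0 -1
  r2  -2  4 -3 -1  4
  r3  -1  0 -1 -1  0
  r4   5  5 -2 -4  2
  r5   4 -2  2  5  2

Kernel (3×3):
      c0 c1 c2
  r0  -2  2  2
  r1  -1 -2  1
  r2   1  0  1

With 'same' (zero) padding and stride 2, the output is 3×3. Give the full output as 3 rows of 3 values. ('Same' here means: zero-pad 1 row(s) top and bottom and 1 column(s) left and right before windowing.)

-7 2 5
14 -6 -10
-9 -6 7

Output[0,0]: The receptive field on the zero-padded input at this output position is [0 0 0 / 0 4 -1 / 0 1 2]. Elementwise product with the kernel and sum: 0·-2 + 0·2 + 0·2 + 0·-1 + 4·-2 + -1·1 + 0·1 + 2·1.
Output[0,1]: The receptive field on the zero-padded input at this output position is [0 0 0 / -1 1 1 / 2 -1 0]. Elementwise product with the kernel and sum: 0·-2 + 0·2 + 0·2 + -1·-1 + 1·-2 + 1·1 + 2·1 + 0·1.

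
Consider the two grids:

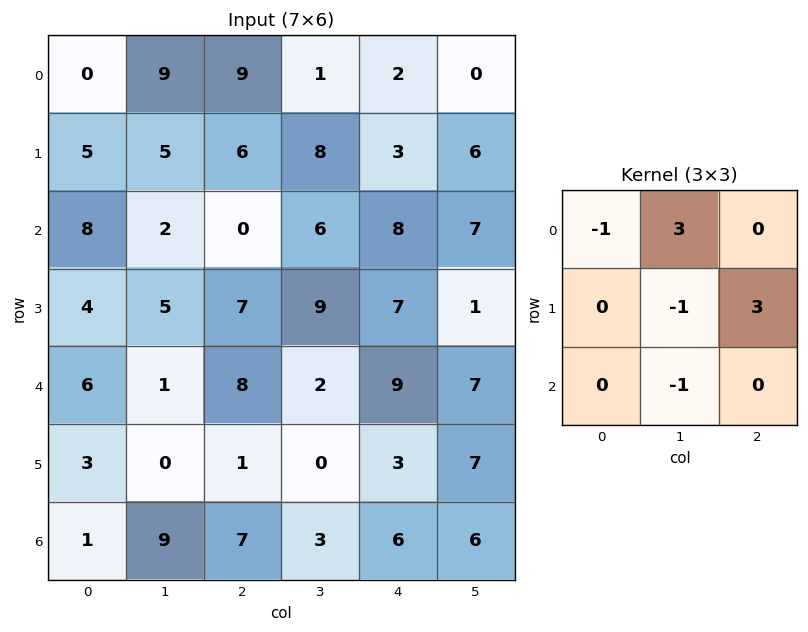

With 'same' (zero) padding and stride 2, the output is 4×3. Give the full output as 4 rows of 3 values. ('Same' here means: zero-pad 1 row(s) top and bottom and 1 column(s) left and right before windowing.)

Output[0,0]: The receptive field on the zero-padded input at this output position is [0 0 0 / 0 0 9 / 0 5 5]. Elementwise product with the kernel and sum: 0·-1 + 0·3 + 0·-1 + 9·3 + 5·-1.
Output[0,1]: The receptive field on the zero-padded input at this output position is [0 0 0 / 9 9 1 / 5 6 8]. Elementwise product with the kernel and sum: 0·-1 + 0·3 + 9·-1 + 1·3 + 6·-1.

22 -12 -5
9 24 7
6 13 21
35 5 21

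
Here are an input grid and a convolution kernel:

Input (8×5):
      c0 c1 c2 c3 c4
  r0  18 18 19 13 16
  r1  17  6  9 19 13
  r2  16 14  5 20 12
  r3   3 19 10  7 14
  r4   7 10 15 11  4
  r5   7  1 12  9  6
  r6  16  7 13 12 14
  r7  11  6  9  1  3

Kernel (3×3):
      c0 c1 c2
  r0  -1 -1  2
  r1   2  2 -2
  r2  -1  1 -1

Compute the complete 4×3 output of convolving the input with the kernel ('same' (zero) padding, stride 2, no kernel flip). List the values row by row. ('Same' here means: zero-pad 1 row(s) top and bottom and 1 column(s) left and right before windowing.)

Output[0,0]: The receptive field on the zero-padded input at this output position is [0 0 0 / 0 18 18 / 0 17 6]. Elementwise product with the kernel and sum: 0·-1 + 0·-1 + 0·2 + 0·2 + 18·2 + 18·-2 + 0·-1 + 17·1 + 6·-1.

11 32 52
-17 5 39
35 15 6
18 23 39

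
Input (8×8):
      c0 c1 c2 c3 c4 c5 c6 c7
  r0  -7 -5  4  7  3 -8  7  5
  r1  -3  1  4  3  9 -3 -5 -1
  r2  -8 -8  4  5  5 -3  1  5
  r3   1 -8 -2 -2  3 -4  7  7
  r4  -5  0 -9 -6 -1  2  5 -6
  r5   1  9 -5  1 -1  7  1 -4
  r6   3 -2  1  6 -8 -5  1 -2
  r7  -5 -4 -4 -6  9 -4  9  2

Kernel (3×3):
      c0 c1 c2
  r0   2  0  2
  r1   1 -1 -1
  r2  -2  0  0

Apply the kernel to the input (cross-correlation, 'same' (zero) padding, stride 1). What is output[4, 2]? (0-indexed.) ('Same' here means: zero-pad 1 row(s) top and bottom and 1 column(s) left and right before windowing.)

-23

The receptive field on the zero-padded input at this output position is [-8 -2 -2 / 0 -9 -6 / 9 -5 1]. Elementwise product with the kernel and sum: -8·2 + -2·2 + 0·1 + -9·-1 + -6·-1 + 9·-2.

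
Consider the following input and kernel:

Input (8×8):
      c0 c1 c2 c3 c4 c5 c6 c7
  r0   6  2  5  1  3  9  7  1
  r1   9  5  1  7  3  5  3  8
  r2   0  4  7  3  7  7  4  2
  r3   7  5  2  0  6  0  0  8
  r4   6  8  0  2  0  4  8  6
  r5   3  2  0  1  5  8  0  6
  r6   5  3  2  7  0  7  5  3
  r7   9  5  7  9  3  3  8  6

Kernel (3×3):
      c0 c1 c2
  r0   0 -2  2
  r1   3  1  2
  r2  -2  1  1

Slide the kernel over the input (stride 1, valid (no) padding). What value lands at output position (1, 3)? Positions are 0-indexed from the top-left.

The receptive field on the input at this output position is [7 3 5 / 3 7 7 / 0 6 0]. Elementwise product with the kernel and sum: 3·-2 + 5·2 + 3·3 + 7·1 + 7·2 + 0·-2 + 6·1 + 0·1.

40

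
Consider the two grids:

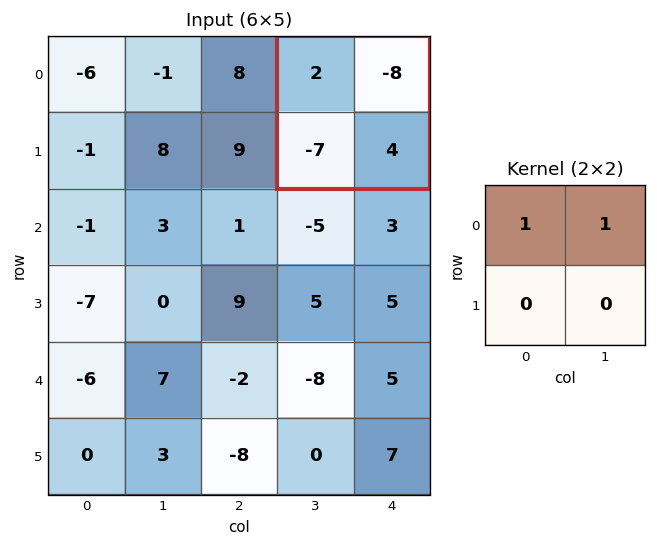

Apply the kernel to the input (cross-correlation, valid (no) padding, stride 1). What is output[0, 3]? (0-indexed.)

The receptive field on the input at this output position is [2 -8 / -7 4]. Elementwise product with the kernel and sum: 2·1 + -8·1.

-6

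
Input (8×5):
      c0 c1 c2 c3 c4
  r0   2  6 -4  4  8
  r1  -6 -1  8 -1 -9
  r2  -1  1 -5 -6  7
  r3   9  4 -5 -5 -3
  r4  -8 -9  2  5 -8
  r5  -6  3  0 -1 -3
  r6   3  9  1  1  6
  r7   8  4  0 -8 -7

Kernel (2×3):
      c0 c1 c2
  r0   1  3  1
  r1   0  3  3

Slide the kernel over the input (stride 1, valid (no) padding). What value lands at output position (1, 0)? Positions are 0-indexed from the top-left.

The receptive field on the input at this output position is [-6 -1 8 / -1 1 -5]. Elementwise product with the kernel and sum: -6·1 + -1·3 + 8·1 + 1·3 + -5·3.

-13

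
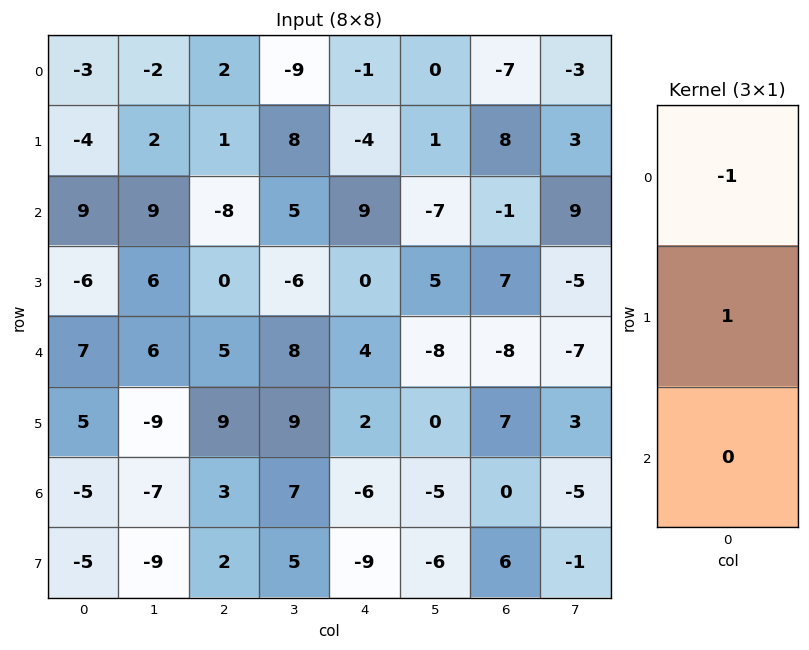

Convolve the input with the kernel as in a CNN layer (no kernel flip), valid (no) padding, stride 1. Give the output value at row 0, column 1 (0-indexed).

The receptive field on the input at this output position is [-2 / 2 / 9]. Elementwise product with the kernel and sum: -2·-1 + 2·1.

4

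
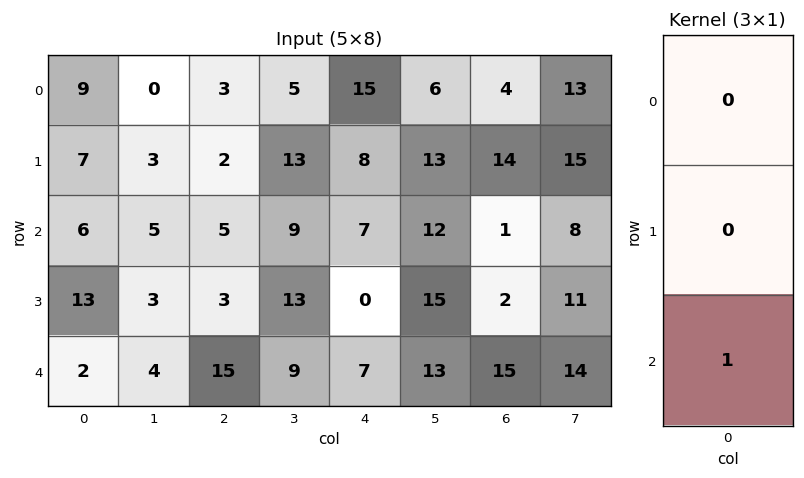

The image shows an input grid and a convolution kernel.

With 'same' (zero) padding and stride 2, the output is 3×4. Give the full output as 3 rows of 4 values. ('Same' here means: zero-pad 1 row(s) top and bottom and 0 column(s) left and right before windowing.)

7 2 8 14
13 3 0 2
0 0 0 0

Output[0,0]: The receptive field on the zero-padded input at this output position is [0 / 9 / 7]. Elementwise product with the kernel and sum: 7·1.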